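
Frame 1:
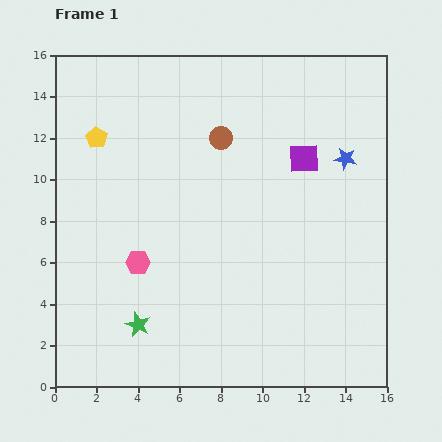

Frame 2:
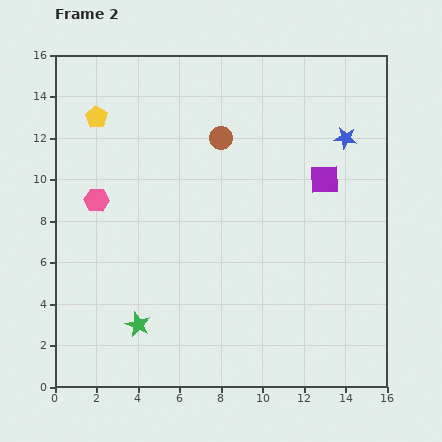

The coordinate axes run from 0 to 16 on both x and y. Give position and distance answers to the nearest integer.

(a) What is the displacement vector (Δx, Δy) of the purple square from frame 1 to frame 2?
(1, -1)

The purple square was at (12, 11) in frame 1 and (13, 10) in frame 2.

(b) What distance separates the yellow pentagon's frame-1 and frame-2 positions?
1

The yellow pentagon moved from (2, 12) to (2, 13), a distance of √(0² + 1²) ≈ 1.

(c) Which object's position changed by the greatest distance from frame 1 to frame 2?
the pink hexagon

(moved 4; next 1)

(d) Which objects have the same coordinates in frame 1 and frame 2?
the brown circle, the green star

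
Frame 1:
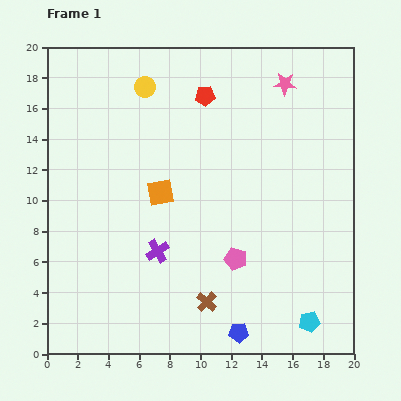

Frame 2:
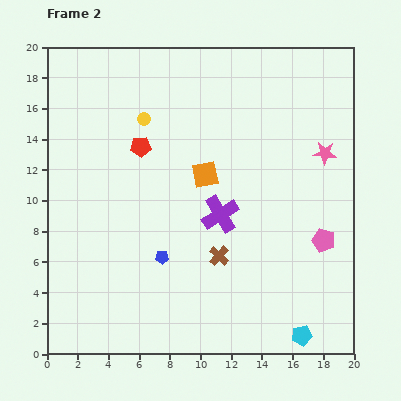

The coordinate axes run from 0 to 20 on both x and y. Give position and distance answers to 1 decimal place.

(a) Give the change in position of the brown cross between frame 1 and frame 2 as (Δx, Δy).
(0.8, 3.0)

The brown cross was at (10.4, 3.4) in frame 1 and (11.2, 6.4) in frame 2.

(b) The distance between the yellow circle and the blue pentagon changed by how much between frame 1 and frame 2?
-8.0

Distance in frame 1: 17.1. Distance in frame 2: 9.1.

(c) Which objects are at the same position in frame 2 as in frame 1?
none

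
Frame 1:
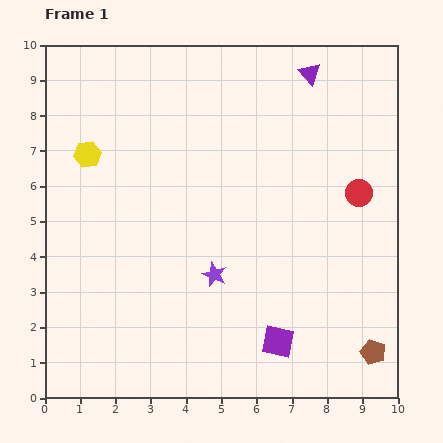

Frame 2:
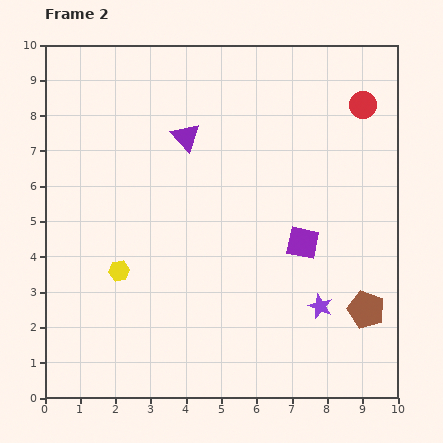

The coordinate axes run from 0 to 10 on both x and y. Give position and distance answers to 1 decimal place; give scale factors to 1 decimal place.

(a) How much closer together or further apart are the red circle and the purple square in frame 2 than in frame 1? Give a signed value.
-0.5

Distance in frame 1: 4.8. Distance in frame 2: 4.3.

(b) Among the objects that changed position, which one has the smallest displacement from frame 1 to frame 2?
the brown pentagon

(moved 1.2)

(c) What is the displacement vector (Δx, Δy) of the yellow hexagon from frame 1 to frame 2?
(0.9, -3.3)

The yellow hexagon was at (1.2, 6.9) in frame 1 and (2.1, 3.6) in frame 2.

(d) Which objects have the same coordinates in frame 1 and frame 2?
none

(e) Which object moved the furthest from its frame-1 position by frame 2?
the purple triangle

(moved 3.9; next 3.4)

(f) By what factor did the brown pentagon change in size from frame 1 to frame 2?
1.5×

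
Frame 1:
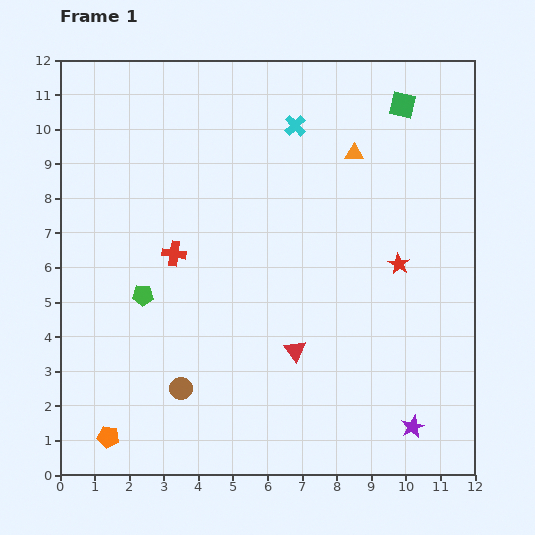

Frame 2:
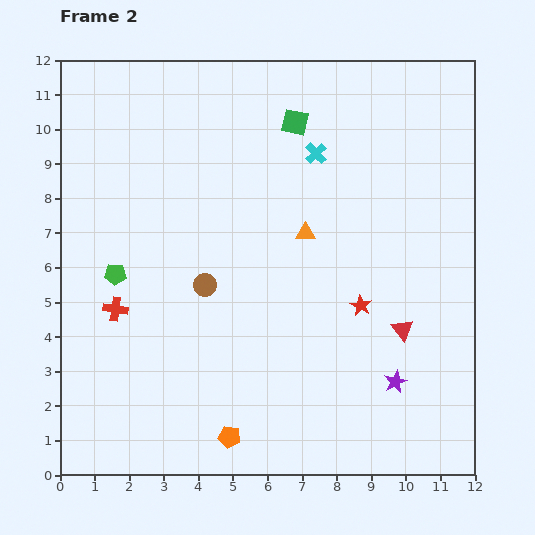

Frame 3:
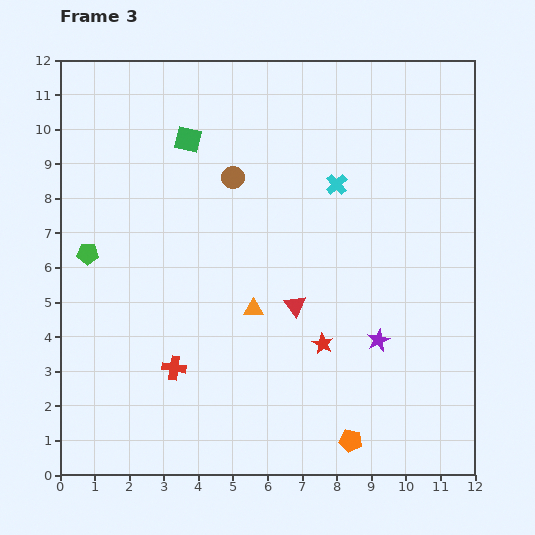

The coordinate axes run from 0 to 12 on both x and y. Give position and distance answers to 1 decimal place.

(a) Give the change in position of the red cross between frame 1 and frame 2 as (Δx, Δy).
(-1.7, -1.6)

The red cross was at (3.3, 6.4) in frame 1 and (1.6, 4.8) in frame 2.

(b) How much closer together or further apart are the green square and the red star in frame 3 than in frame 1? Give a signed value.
+2.5

Distance in frame 1: 4.6. Distance in frame 3: 7.1.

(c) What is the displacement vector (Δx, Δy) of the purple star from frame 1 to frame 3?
(-1.0, 2.5)

The purple star was at (10.2, 1.4) in frame 1 and (9.2, 3.9) in frame 3.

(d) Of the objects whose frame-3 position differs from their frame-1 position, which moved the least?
the red triangle

(moved 1.3)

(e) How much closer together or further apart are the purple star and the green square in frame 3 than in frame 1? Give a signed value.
-1.3

Distance in frame 1: 9.3. Distance in frame 3: 8.0.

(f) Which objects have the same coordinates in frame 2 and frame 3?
none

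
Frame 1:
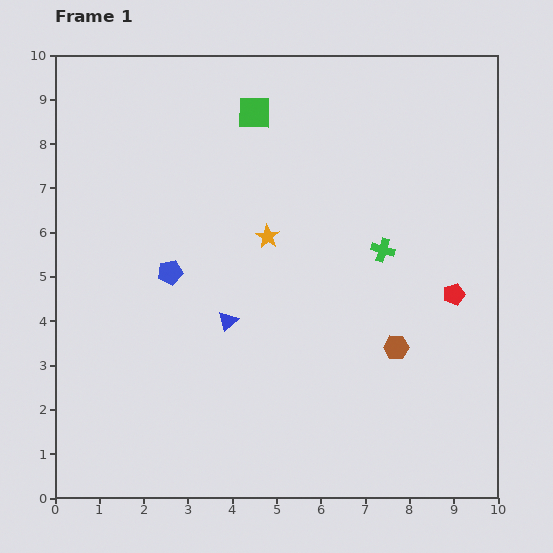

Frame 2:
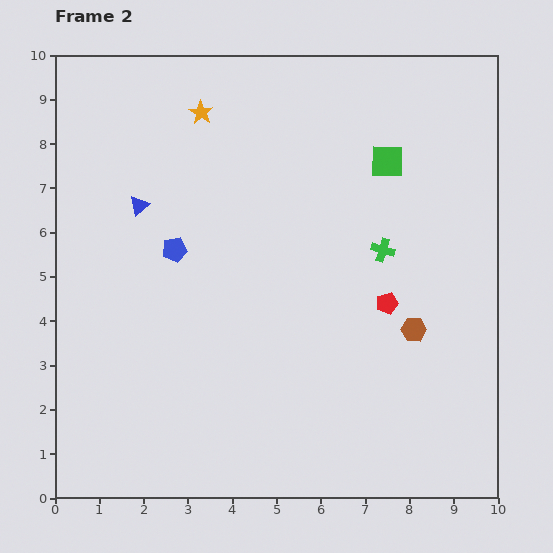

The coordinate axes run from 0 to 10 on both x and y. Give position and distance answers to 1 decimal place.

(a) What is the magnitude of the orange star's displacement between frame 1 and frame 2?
3.2

The orange star moved from (4.8, 5.9) to (3.3, 8.7), a distance of √(1.5² + 2.8²) ≈ 3.2.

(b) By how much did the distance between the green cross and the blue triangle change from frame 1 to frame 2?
+1.8

Distance in frame 1: 3.8. Distance in frame 2: 5.6.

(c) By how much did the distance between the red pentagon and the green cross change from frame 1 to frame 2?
-0.7

Distance in frame 1: 1.9. Distance in frame 2: 1.2.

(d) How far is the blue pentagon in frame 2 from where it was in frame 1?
0.5

The blue pentagon moved from (2.6, 5.1) to (2.7, 5.6), a distance of √(0.1² + 0.5²) ≈ 0.5.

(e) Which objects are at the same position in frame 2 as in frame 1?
the green cross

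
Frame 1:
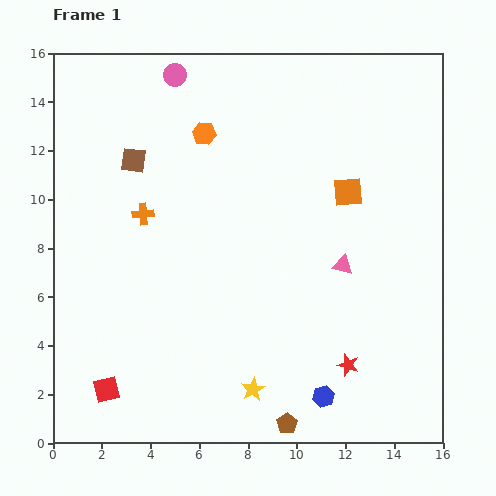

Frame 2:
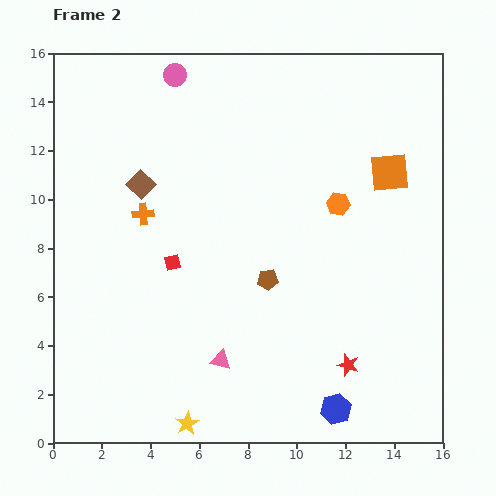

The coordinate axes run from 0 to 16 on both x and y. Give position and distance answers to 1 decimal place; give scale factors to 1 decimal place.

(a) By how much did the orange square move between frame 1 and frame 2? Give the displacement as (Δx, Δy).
(1.7, 0.8)

The orange square was at (12.1, 10.3) in frame 1 and (13.8, 11.1) in frame 2.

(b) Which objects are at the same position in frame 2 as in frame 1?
the red star, the pink circle, the orange cross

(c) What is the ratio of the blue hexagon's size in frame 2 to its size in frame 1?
1.4×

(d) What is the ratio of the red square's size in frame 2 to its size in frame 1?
0.6×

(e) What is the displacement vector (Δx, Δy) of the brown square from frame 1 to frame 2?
(0.3, -1.0)

The brown square was at (3.3, 11.6) in frame 1 and (3.6, 10.6) in frame 2.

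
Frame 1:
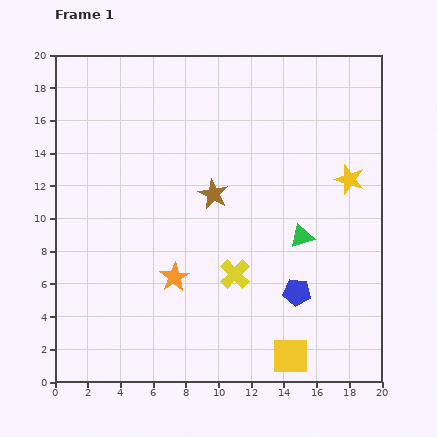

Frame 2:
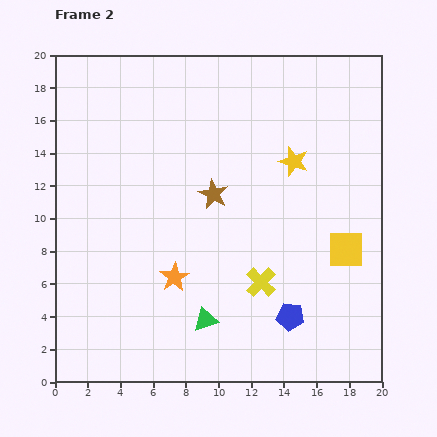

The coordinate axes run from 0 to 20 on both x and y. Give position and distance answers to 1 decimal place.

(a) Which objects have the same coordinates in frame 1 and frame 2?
the brown star, the orange star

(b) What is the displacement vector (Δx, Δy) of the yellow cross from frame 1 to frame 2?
(1.6, -0.5)

The yellow cross was at (11.0, 6.6) in frame 1 and (12.6, 6.1) in frame 2.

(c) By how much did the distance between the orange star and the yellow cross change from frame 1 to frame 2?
+1.6

Distance in frame 1: 3.7. Distance in frame 2: 5.3.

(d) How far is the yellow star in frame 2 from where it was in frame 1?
3.6

The yellow star moved from (18.0, 12.4) to (14.6, 13.5), a distance of √(3.4² + 1.1²) ≈ 3.6.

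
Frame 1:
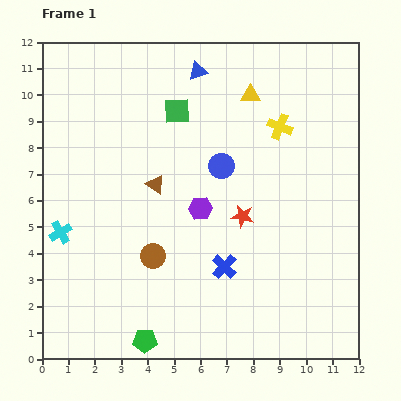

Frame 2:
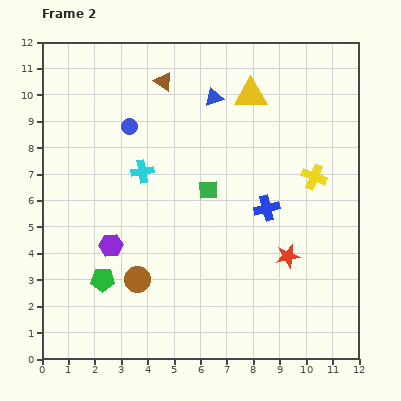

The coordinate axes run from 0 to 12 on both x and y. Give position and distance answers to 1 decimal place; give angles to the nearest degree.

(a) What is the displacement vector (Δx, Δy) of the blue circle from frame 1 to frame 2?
(-3.5, 1.5)

The blue circle was at (6.8, 7.3) in frame 1 and (3.3, 8.8) in frame 2.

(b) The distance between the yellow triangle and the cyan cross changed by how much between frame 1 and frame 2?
-3.9

Distance in frame 1: 8.9. Distance in frame 2: 5.0.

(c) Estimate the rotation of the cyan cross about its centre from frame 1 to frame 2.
21° clockwise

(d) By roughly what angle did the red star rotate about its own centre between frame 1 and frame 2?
22° counter-clockwise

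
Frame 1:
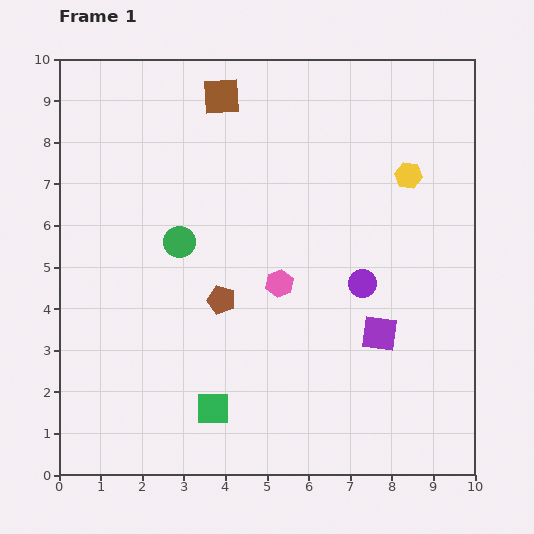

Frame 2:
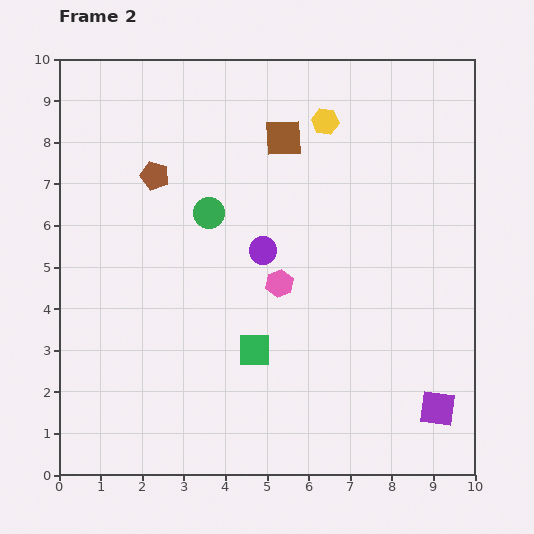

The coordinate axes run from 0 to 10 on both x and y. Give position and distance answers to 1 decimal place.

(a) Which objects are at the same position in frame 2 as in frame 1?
the pink hexagon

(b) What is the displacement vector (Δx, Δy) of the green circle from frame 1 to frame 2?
(0.7, 0.7)

The green circle was at (2.9, 5.6) in frame 1 and (3.6, 6.3) in frame 2.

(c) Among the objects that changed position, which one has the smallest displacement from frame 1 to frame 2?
the green circle

(moved 1.0)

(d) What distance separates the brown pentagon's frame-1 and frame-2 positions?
3.4

The brown pentagon moved from (3.9, 4.2) to (2.3, 7.2), a distance of √(1.6² + 3.0²) ≈ 3.4.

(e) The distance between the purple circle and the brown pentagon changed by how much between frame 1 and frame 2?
-0.2

Distance in frame 1: 3.4. Distance in frame 2: 3.2.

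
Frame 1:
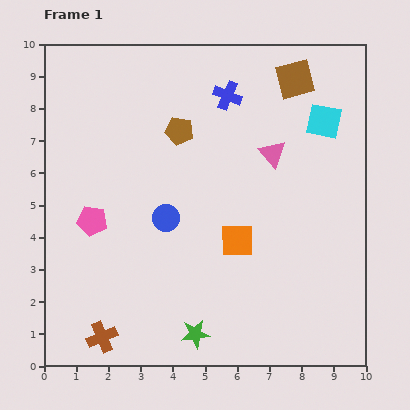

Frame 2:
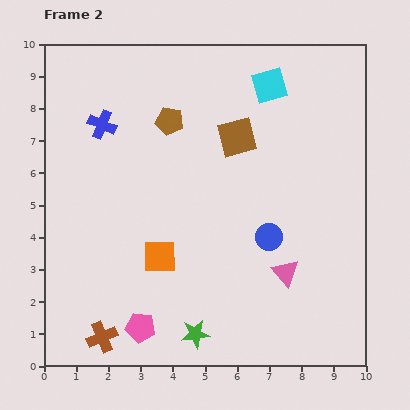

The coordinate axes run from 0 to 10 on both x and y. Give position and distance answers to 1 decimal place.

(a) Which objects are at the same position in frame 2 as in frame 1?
the brown cross, the green star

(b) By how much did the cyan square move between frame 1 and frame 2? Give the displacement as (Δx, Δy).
(-1.7, 1.1)

The cyan square was at (8.7, 7.6) in frame 1 and (7.0, 8.7) in frame 2.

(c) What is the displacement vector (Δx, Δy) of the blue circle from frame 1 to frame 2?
(3.2, -0.6)

The blue circle was at (3.8, 4.6) in frame 1 and (7.0, 4.0) in frame 2.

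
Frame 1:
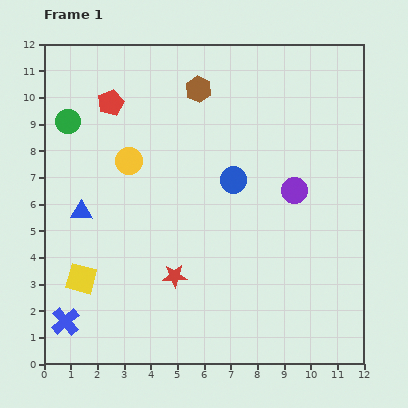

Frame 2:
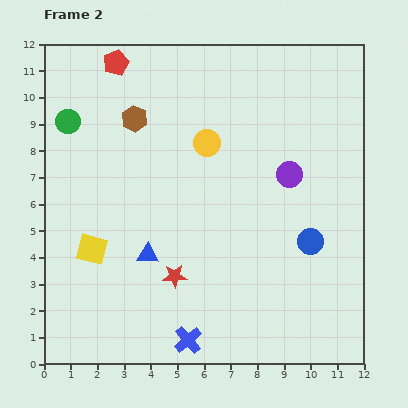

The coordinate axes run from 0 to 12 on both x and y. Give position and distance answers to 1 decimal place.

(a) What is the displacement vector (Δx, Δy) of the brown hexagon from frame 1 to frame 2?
(-2.4, -1.1)

The brown hexagon was at (5.8, 10.3) in frame 1 and (3.4, 9.2) in frame 2.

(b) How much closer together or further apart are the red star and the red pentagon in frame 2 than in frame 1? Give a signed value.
+1.4

Distance in frame 1: 6.9. Distance in frame 2: 8.3.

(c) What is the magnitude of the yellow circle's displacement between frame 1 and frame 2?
3.0

The yellow circle moved from (3.2, 7.6) to (6.1, 8.3), a distance of √(2.9² + 0.7²) ≈ 3.0.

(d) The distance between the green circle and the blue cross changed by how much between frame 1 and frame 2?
+1.9

Distance in frame 1: 7.5. Distance in frame 2: 9.4.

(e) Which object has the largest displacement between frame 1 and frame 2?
the blue cross

(moved 4.7; next 3.7)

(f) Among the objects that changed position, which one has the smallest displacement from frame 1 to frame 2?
the purple circle

(moved 0.6)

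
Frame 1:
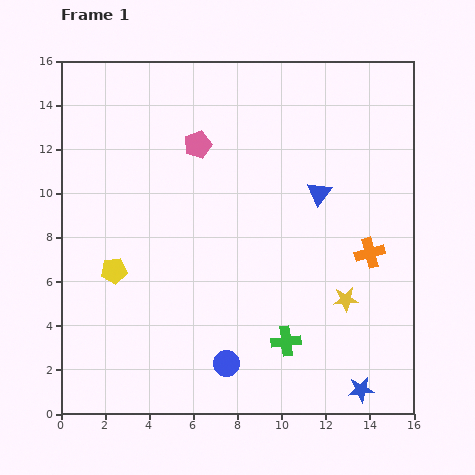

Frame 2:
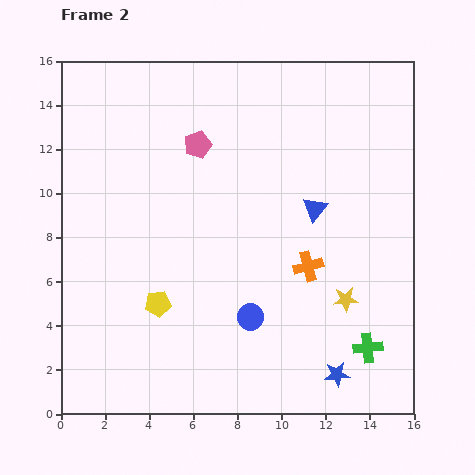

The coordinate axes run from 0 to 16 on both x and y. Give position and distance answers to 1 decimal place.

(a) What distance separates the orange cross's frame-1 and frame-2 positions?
2.9

The orange cross moved from (14.0, 7.3) to (11.2, 6.7), a distance of √(2.8² + 0.6²) ≈ 2.9.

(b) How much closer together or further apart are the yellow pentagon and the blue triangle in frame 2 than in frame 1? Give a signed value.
-1.6

Distance in frame 1: 9.9. Distance in frame 2: 8.3.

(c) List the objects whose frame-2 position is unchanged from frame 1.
the pink pentagon, the yellow star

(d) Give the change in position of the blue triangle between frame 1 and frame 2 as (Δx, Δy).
(-0.2, -0.7)

The blue triangle was at (11.7, 10.0) in frame 1 and (11.5, 9.3) in frame 2.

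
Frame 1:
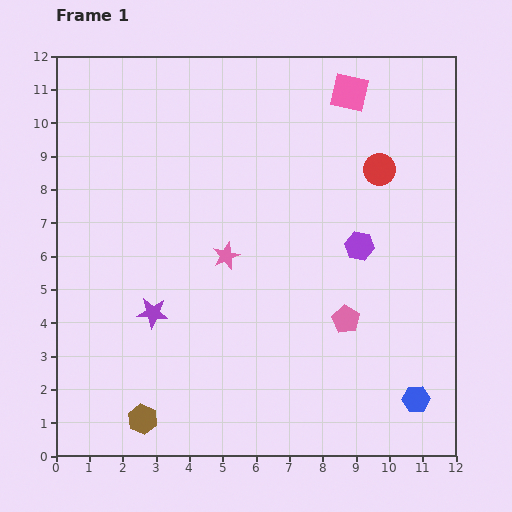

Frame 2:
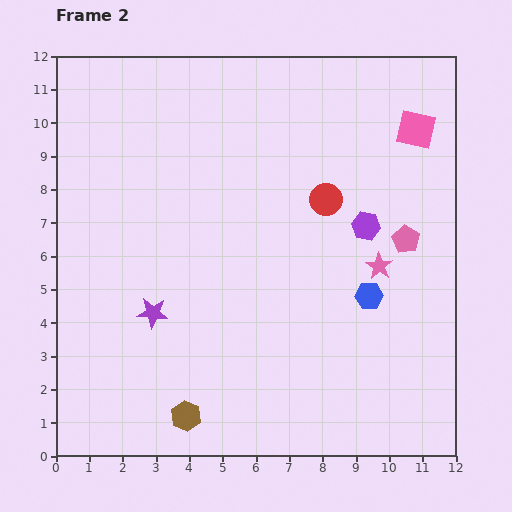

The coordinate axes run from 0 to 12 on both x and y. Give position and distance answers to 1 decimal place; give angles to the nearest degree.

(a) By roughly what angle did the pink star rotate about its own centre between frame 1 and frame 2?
16° counter-clockwise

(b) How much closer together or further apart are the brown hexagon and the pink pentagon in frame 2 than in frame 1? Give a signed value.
+1.7

Distance in frame 1: 6.8. Distance in frame 2: 8.5.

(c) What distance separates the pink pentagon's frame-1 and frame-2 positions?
3.0

The pink pentagon moved from (8.7, 4.1) to (10.5, 6.5), a distance of √(1.8² + 2.4²) ≈ 3.0.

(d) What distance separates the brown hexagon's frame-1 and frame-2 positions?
1.3

The brown hexagon moved from (2.6, 1.1) to (3.9, 1.2), a distance of √(1.3² + 0.1²) ≈ 1.3.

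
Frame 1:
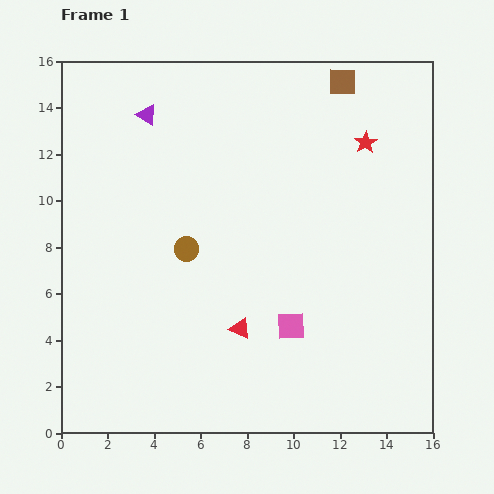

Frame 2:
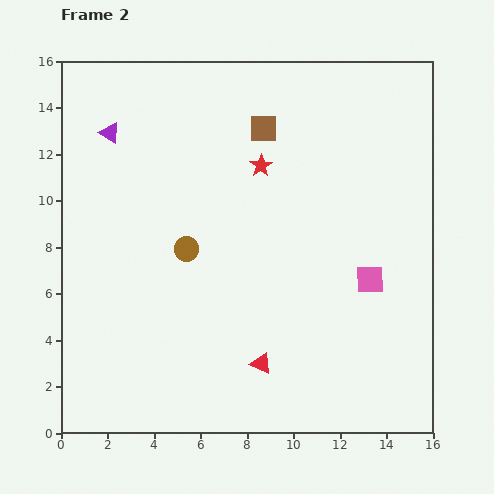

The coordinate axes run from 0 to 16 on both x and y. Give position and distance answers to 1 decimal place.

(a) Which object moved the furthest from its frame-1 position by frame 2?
the red star

(moved 4.6; next 3.9)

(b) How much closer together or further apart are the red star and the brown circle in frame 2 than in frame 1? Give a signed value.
-4.2

Distance in frame 1: 9.0. Distance in frame 2: 4.8.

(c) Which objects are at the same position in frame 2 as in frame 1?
the brown circle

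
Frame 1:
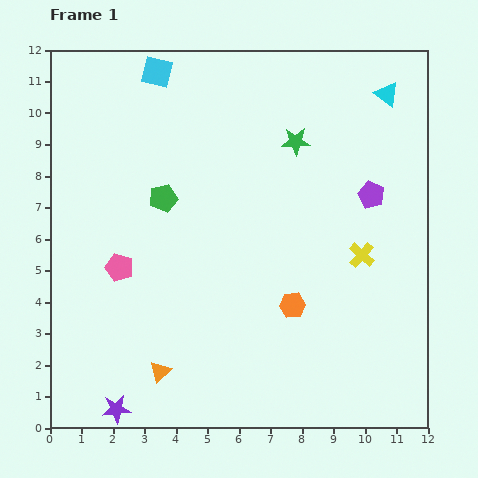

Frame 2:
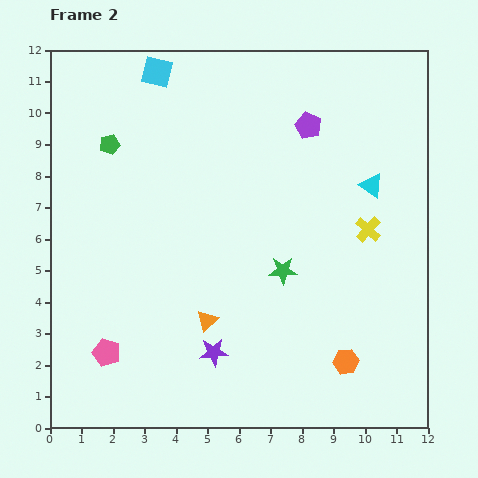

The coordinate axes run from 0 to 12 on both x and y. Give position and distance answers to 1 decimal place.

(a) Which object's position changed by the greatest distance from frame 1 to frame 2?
the green star

(moved 4.1; next 3.6)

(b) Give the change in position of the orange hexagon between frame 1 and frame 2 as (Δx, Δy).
(1.7, -1.8)

The orange hexagon was at (7.7, 3.9) in frame 1 and (9.4, 2.1) in frame 2.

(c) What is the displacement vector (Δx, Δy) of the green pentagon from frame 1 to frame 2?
(-1.7, 1.7)

The green pentagon was at (3.6, 7.3) in frame 1 and (1.9, 9.0) in frame 2.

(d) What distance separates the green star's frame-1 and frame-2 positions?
4.1

The green star moved from (7.8, 9.1) to (7.4, 5.0), a distance of √(0.4² + 4.1²) ≈ 4.1.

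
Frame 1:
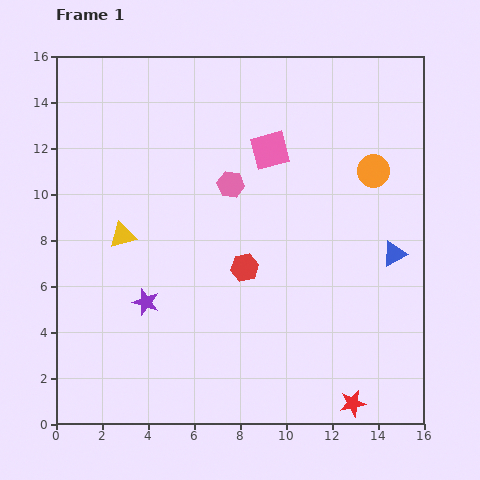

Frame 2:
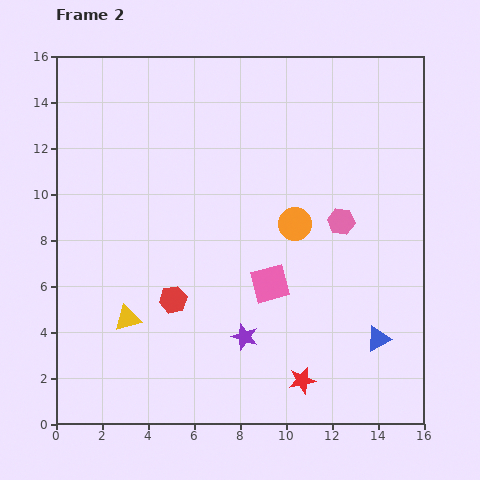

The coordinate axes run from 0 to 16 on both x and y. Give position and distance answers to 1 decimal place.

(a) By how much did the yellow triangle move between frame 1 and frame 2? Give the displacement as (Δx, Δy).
(0.2, -3.6)

The yellow triangle was at (2.9, 8.2) in frame 1 and (3.1, 4.6) in frame 2.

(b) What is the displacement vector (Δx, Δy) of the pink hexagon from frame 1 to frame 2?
(4.8, -1.6)

The pink hexagon was at (7.6, 10.4) in frame 1 and (12.4, 8.8) in frame 2.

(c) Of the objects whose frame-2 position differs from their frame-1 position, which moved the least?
the red star

(moved 2.4)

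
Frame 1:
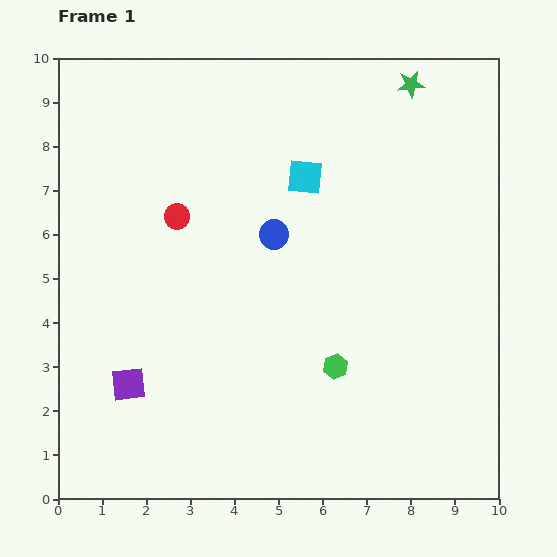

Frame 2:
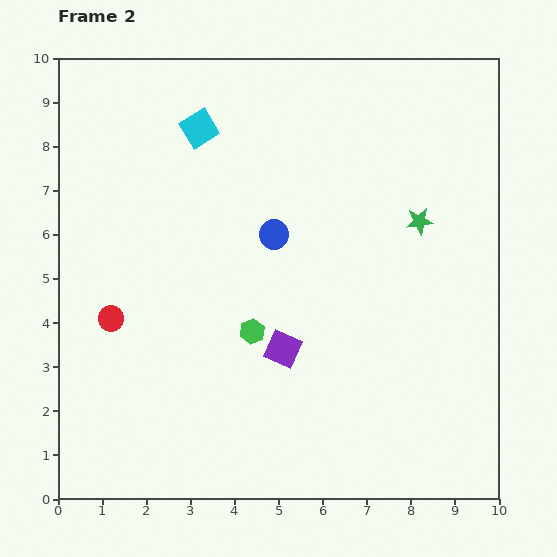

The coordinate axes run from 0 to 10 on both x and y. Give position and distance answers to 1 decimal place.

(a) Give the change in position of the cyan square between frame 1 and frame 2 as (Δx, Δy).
(-2.4, 1.1)

The cyan square was at (5.6, 7.3) in frame 1 and (3.2, 8.4) in frame 2.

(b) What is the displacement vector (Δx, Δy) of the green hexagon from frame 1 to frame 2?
(-1.9, 0.8)

The green hexagon was at (6.3, 3.0) in frame 1 and (4.4, 3.8) in frame 2.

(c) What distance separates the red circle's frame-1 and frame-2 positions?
2.7

The red circle moved from (2.7, 6.4) to (1.2, 4.1), a distance of √(1.5² + 2.3²) ≈ 2.7.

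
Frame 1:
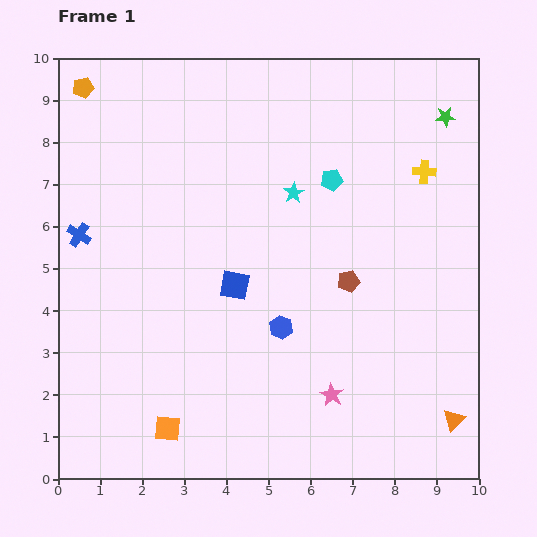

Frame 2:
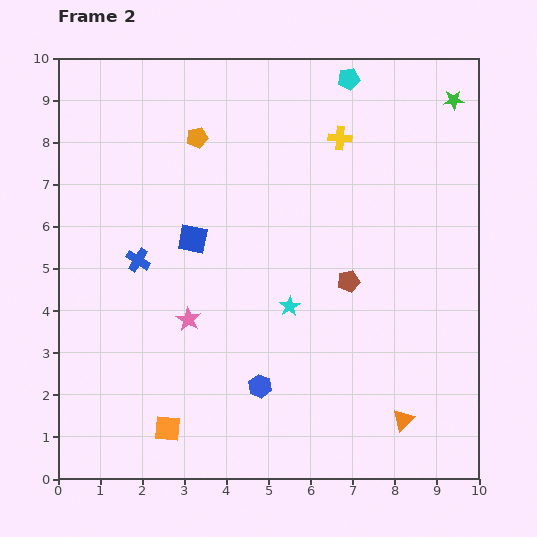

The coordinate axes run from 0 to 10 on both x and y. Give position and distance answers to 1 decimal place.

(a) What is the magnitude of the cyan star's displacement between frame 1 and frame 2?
2.7

The cyan star moved from (5.6, 6.8) to (5.5, 4.1), a distance of √(0.1² + 2.7²) ≈ 2.7.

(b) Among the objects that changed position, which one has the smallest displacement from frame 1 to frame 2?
the green star

(moved 0.4)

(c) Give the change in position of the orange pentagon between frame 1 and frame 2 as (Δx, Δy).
(2.7, -1.2)

The orange pentagon was at (0.6, 9.3) in frame 1 and (3.3, 8.1) in frame 2.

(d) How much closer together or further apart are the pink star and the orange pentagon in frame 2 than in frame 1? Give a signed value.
-5.1

Distance in frame 1: 9.4. Distance in frame 2: 4.3.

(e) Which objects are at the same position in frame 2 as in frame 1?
the brown pentagon, the orange square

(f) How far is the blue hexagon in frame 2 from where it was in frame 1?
1.5

The blue hexagon moved from (5.3, 3.6) to (4.8, 2.2), a distance of √(0.5² + 1.4²) ≈ 1.5.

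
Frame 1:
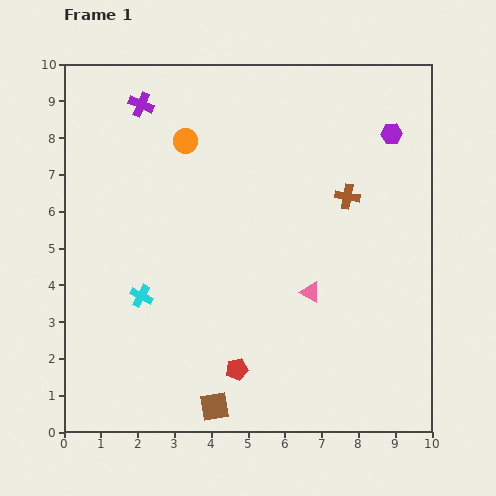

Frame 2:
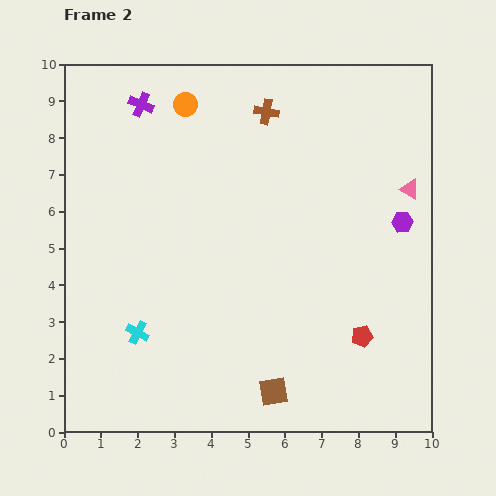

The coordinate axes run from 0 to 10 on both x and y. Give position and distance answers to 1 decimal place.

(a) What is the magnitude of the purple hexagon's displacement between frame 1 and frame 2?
2.4

The purple hexagon moved from (8.9, 8.1) to (9.2, 5.7), a distance of √(0.3² + 2.4²) ≈ 2.4.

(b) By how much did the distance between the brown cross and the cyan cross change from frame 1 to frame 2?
+0.7

Distance in frame 1: 6.2. Distance in frame 2: 6.9.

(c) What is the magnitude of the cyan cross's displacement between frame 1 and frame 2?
1.0

The cyan cross moved from (2.1, 3.7) to (2.0, 2.7), a distance of √(0.1² + 1.0²) ≈ 1.0.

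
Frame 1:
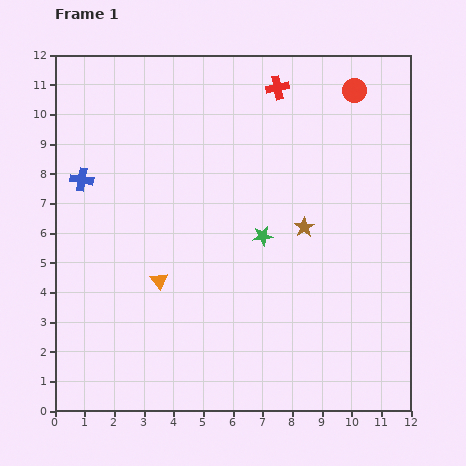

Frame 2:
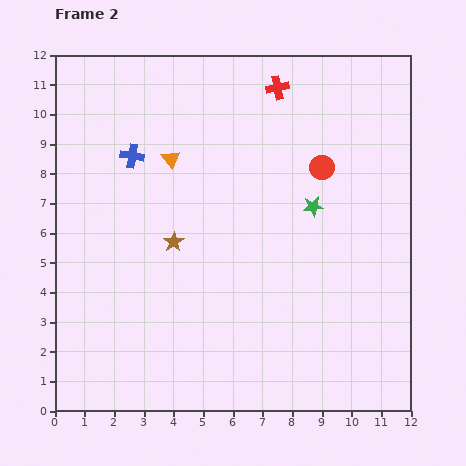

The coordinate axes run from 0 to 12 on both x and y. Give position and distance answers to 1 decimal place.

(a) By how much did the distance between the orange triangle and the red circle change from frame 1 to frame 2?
-4.1

Distance in frame 1: 9.2. Distance in frame 2: 5.1.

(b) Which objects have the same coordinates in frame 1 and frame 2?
the red cross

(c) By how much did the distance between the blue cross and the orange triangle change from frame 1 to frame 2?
-3.0

Distance in frame 1: 4.3. Distance in frame 2: 1.3.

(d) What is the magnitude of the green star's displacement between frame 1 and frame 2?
2.0

The green star moved from (7.0, 5.9) to (8.7, 6.9), a distance of √(1.7² + 1.0²) ≈ 2.0.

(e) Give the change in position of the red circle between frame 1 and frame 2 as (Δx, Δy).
(-1.1, -2.6)

The red circle was at (10.1, 10.8) in frame 1 and (9.0, 8.2) in frame 2.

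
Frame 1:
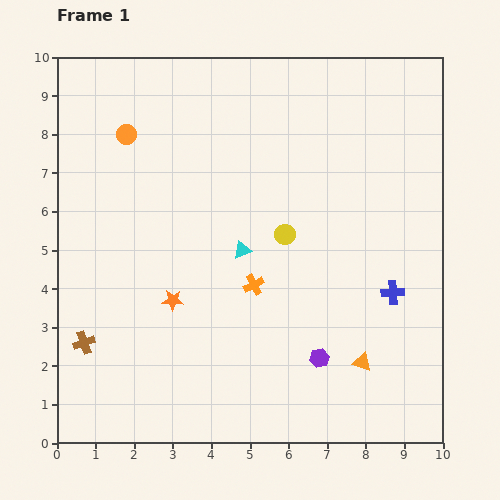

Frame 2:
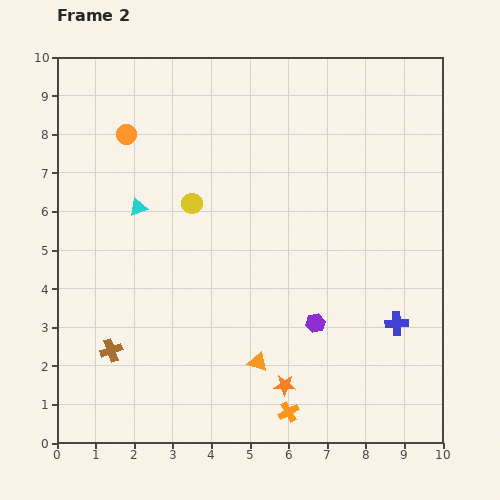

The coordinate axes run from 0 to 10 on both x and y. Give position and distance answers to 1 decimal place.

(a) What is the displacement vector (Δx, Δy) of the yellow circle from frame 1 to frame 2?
(-2.4, 0.8)

The yellow circle was at (5.9, 5.4) in frame 1 and (3.5, 6.2) in frame 2.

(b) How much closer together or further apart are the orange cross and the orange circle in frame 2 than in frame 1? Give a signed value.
+3.2

Distance in frame 1: 5.1. Distance in frame 2: 8.3.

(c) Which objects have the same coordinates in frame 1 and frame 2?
the orange circle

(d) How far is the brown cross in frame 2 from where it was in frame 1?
0.7

The brown cross moved from (0.7, 2.6) to (1.4, 2.4), a distance of √(0.7² + 0.2²) ≈ 0.7.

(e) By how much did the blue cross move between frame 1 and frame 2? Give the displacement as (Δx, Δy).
(0.1, -0.8)

The blue cross was at (8.7, 3.9) in frame 1 and (8.8, 3.1) in frame 2.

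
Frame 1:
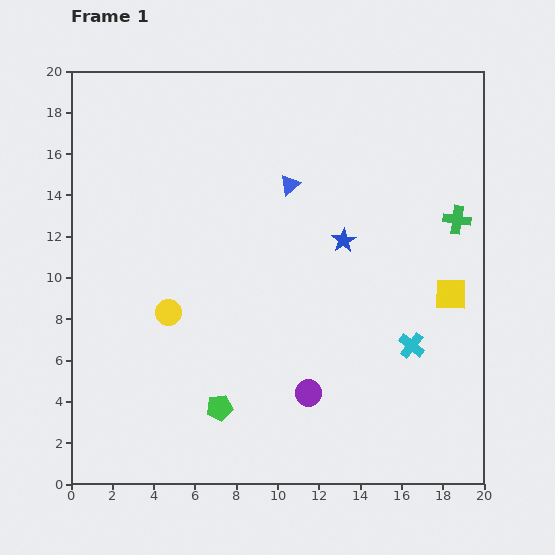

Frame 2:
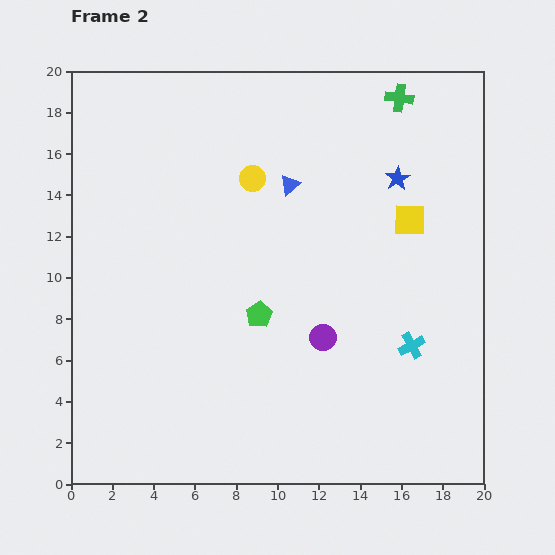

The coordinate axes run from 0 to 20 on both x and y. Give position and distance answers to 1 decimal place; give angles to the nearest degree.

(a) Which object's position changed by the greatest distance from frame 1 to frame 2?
the yellow circle

(moved 7.7; next 6.5)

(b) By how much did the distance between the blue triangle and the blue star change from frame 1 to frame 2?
+1.5

Distance in frame 1: 3.7. Distance in frame 2: 5.2.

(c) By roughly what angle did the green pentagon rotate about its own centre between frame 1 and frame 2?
22° counter-clockwise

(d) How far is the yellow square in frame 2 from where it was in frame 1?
4.1

The yellow square moved from (18.4, 9.2) to (16.4, 12.8), a distance of √(2.0² + 3.6²) ≈ 4.1.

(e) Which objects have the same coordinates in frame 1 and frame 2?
the blue triangle, the cyan cross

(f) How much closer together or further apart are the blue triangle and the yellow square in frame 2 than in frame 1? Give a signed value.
-3.4

Distance in frame 1: 9.4. Distance in frame 2: 6.0.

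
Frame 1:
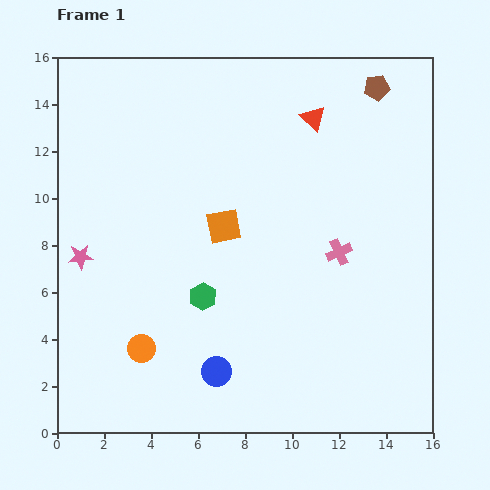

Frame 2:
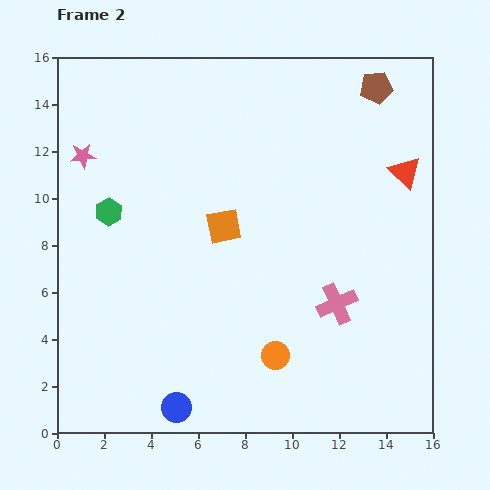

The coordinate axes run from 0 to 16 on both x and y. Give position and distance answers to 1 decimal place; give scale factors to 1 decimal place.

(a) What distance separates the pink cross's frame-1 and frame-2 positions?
2.2

The pink cross moved from (12.0, 7.7) to (11.9, 5.5), a distance of √(0.1² + 2.2²) ≈ 2.2.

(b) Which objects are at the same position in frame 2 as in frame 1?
the brown pentagon, the orange square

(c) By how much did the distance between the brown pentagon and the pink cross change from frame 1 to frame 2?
+2.2

Distance in frame 1: 7.2. Distance in frame 2: 9.4.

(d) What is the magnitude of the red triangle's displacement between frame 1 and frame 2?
4.5

The red triangle moved from (10.9, 13.4) to (14.8, 11.1), a distance of √(3.9² + 2.3²) ≈ 4.5.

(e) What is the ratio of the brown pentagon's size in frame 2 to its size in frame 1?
1.3×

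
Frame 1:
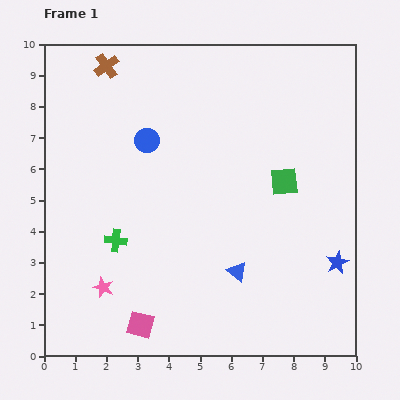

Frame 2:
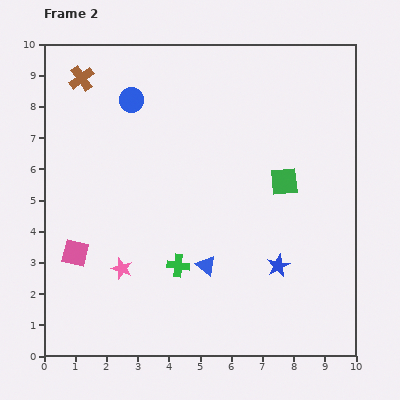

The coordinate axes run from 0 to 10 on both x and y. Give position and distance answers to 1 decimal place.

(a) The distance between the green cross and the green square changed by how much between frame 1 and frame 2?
-1.4

Distance in frame 1: 5.7. Distance in frame 2: 4.3.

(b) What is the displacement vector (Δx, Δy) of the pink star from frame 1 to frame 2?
(0.6, 0.6)

The pink star was at (1.9, 2.2) in frame 1 and (2.5, 2.8) in frame 2.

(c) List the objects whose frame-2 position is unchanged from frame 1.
the green square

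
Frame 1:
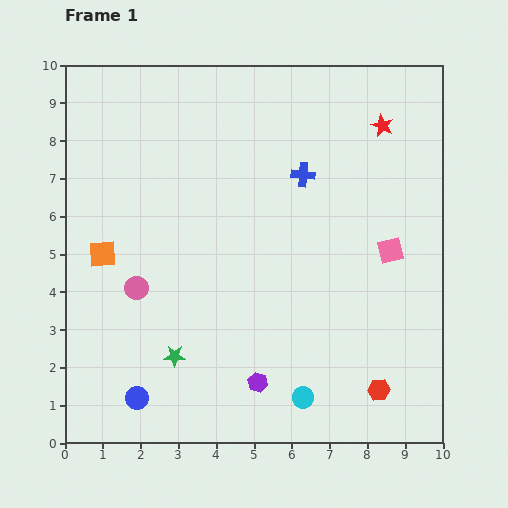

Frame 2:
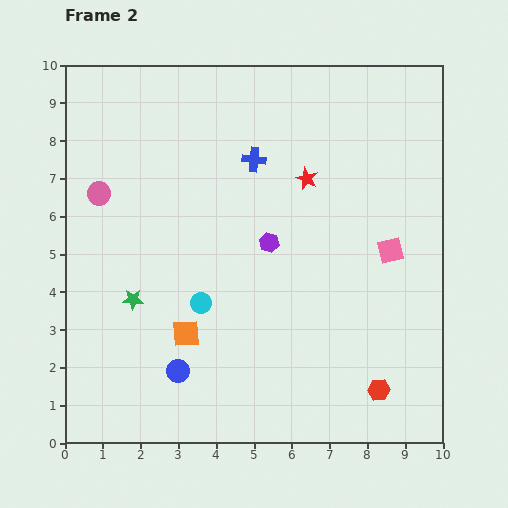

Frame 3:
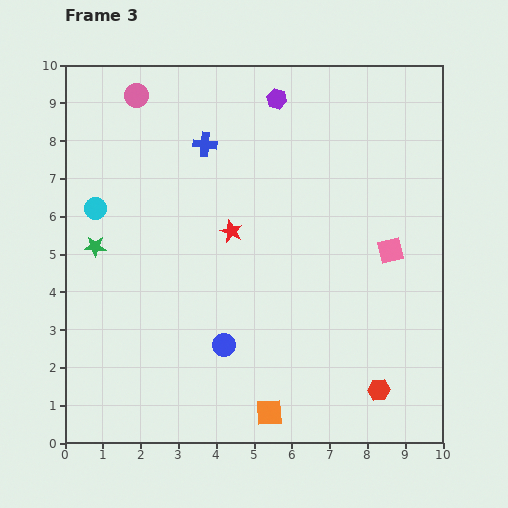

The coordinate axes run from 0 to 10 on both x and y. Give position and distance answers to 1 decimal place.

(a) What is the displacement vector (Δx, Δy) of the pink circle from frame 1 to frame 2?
(-1.0, 2.5)

The pink circle was at (1.9, 4.1) in frame 1 and (0.9, 6.6) in frame 2.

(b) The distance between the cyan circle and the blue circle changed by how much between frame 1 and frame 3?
+0.6

Distance in frame 1: 4.4. Distance in frame 3: 5.0.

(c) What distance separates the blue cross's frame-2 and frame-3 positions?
1.4

The blue cross moved from (5.0, 7.5) to (3.7, 7.9), a distance of √(1.3² + 0.4²) ≈ 1.4.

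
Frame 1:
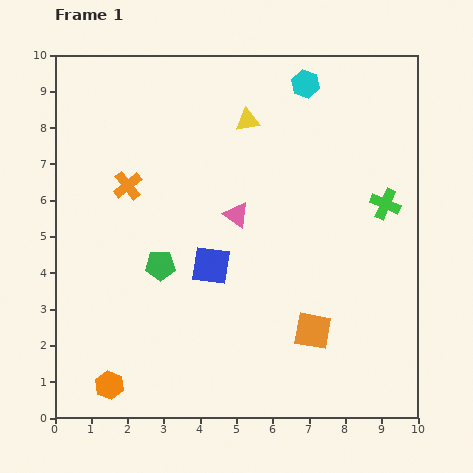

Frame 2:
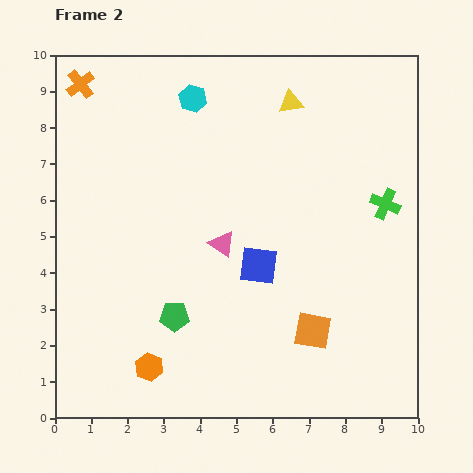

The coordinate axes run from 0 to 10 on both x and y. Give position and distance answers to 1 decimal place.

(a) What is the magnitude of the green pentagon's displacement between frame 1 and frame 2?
1.5

The green pentagon moved from (2.9, 4.2) to (3.3, 2.8), a distance of √(0.4² + 1.4²) ≈ 1.5.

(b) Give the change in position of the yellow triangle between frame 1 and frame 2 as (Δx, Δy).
(1.2, 0.5)

The yellow triangle was at (5.3, 8.2) in frame 1 and (6.5, 8.7) in frame 2.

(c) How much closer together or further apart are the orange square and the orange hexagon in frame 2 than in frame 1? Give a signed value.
-1.2

Distance in frame 1: 5.8. Distance in frame 2: 4.6.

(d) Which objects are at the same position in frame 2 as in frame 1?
the green cross, the orange square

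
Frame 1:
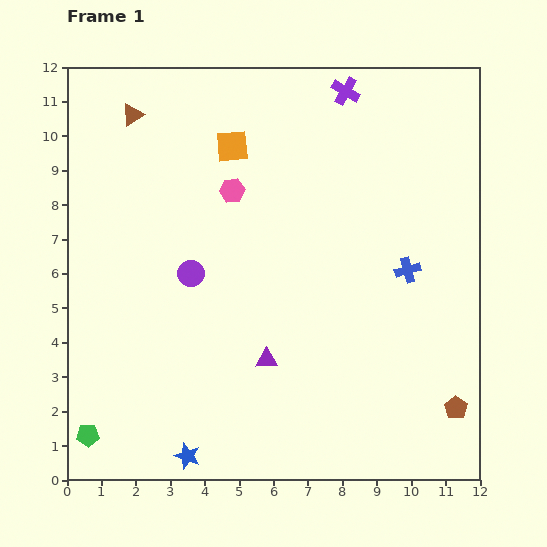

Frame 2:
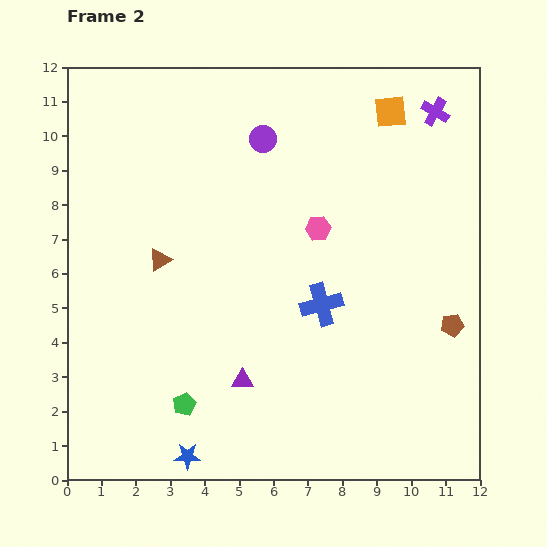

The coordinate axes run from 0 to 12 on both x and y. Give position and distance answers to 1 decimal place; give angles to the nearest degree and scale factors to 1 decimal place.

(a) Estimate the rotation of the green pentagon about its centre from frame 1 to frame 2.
23° counter-clockwise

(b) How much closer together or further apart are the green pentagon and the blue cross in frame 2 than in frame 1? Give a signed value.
-5.6

Distance in frame 1: 10.5. Distance in frame 2: 4.9.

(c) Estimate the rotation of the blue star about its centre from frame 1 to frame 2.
17° counter-clockwise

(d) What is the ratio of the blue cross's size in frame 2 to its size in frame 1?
1.7×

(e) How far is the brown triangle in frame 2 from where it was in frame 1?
4.3

The brown triangle moved from (1.9, 10.6) to (2.7, 6.4), a distance of √(0.8² + 4.2²) ≈ 4.3.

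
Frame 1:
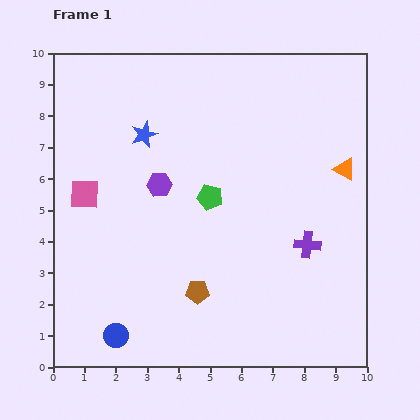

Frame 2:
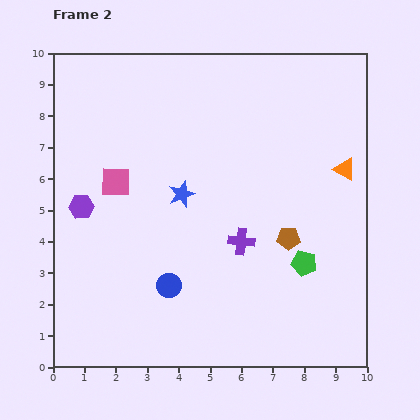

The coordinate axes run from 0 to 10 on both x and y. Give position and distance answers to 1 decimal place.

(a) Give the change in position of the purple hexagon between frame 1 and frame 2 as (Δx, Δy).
(-2.5, -0.7)

The purple hexagon was at (3.4, 5.8) in frame 1 and (0.9, 5.1) in frame 2.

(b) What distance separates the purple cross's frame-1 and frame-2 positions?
2.1

The purple cross moved from (8.1, 3.9) to (6.0, 4.0), a distance of √(2.1² + 0.1²) ≈ 2.1.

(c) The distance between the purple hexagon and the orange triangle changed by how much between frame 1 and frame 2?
+2.6

Distance in frame 1: 5.9. Distance in frame 2: 8.5.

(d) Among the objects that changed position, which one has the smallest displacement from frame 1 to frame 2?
the pink square

(moved 1.1)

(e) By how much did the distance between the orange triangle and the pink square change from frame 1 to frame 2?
-1.0

Distance in frame 1: 8.3. Distance in frame 2: 7.3.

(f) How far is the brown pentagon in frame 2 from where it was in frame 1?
3.4

The brown pentagon moved from (4.6, 2.4) to (7.5, 4.1), a distance of √(2.9² + 1.7²) ≈ 3.4.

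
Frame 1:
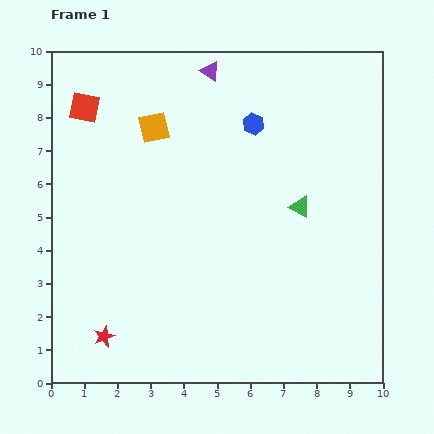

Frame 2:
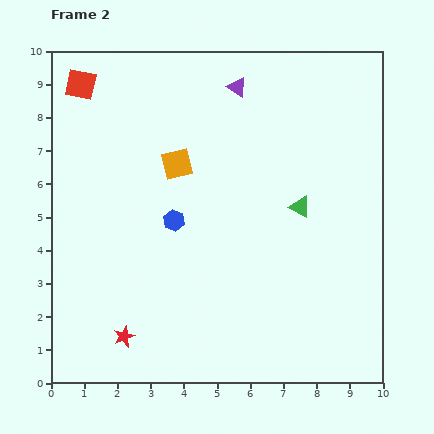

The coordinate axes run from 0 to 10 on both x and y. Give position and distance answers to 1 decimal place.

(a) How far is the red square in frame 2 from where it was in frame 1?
0.7

The red square moved from (1.0, 8.3) to (0.9, 9.0), a distance of √(0.1² + 0.7²) ≈ 0.7.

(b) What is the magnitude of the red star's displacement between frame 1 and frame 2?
0.6

The red star moved from (1.6, 1.4) to (2.2, 1.4), a distance of √(0.6² + 0.0²) ≈ 0.6.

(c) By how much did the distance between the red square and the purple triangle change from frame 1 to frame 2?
+0.7

Distance in frame 1: 4.0. Distance in frame 2: 4.7.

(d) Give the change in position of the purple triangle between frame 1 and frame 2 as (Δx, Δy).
(0.8, -0.5)

The purple triangle was at (4.8, 9.4) in frame 1 and (5.6, 8.9) in frame 2.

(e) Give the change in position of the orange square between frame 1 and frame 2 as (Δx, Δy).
(0.7, -1.1)

The orange square was at (3.1, 7.7) in frame 1 and (3.8, 6.6) in frame 2.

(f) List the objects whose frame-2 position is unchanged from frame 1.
the green triangle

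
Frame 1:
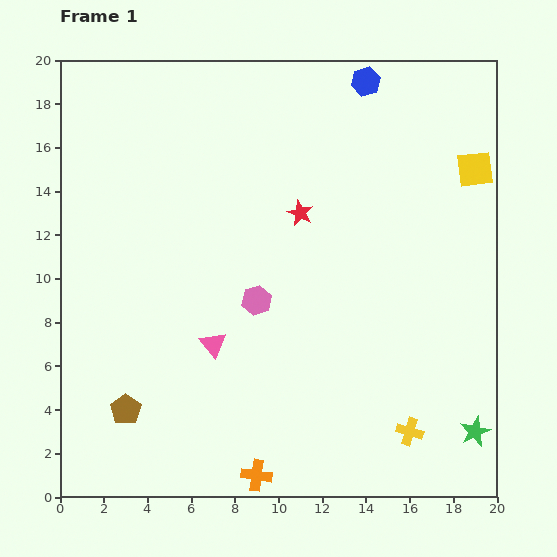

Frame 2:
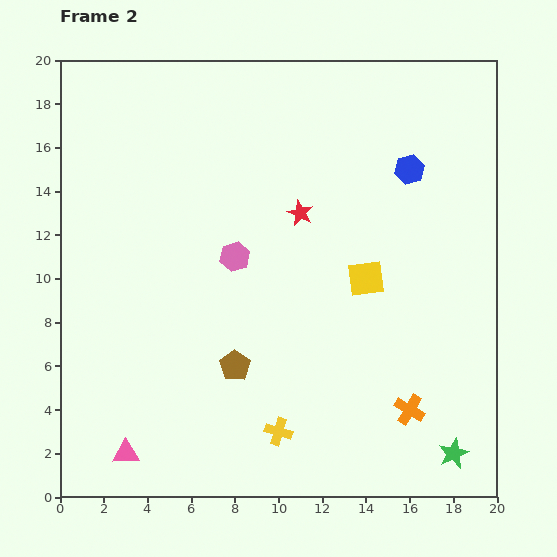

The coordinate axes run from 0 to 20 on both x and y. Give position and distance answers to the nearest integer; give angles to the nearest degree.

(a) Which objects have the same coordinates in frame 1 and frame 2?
the red star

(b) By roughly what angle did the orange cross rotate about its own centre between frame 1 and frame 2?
21° clockwise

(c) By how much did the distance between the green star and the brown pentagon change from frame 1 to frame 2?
-5

Distance in frame 1: 16. Distance in frame 2: 11.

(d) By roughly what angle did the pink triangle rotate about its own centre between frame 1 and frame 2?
52° counter-clockwise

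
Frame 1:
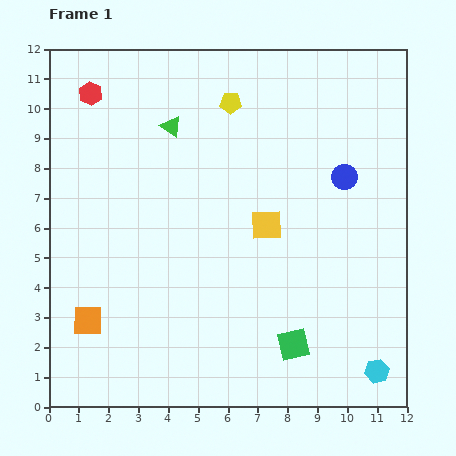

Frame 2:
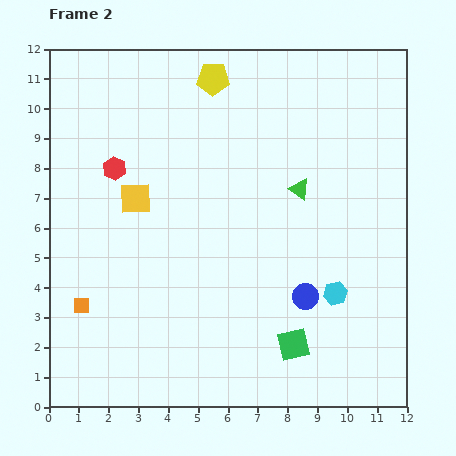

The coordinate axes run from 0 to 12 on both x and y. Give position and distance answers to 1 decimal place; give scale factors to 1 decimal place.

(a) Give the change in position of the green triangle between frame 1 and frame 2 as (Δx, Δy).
(4.3, -2.1)

The green triangle was at (4.1, 9.4) in frame 1 and (8.4, 7.3) in frame 2.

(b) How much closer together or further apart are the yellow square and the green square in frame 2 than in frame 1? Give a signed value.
+3.1

Distance in frame 1: 4.1. Distance in frame 2: 7.2.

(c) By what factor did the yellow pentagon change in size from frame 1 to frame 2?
1.5×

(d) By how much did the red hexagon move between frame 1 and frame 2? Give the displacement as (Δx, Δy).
(0.8, -2.5)

The red hexagon was at (1.4, 10.5) in frame 1 and (2.2, 8.0) in frame 2.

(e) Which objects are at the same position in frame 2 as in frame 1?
the green square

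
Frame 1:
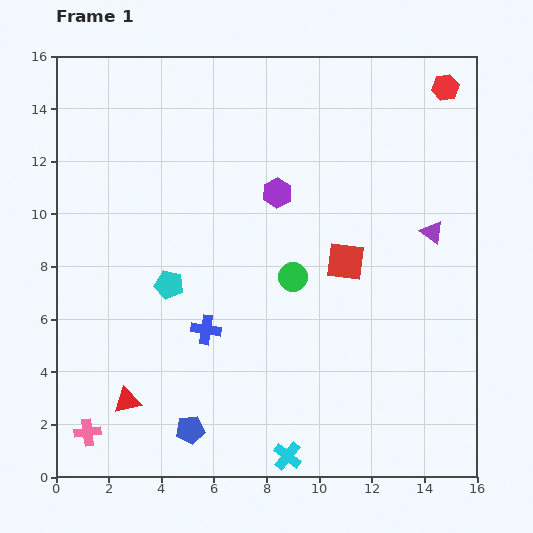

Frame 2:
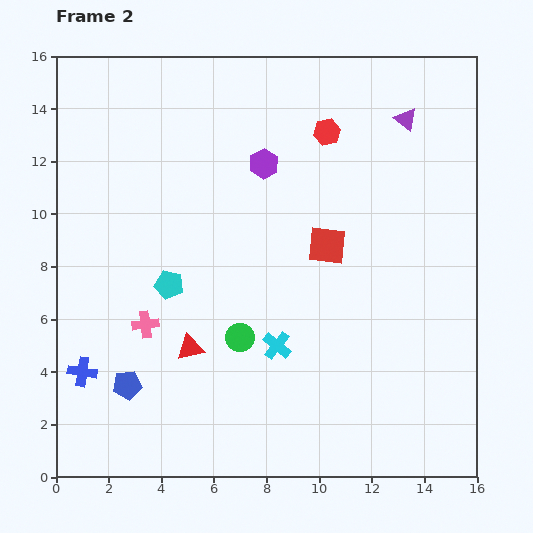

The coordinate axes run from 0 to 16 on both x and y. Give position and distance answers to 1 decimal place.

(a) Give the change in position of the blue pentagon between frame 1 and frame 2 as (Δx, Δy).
(-2.4, 1.7)

The blue pentagon was at (5.1, 1.8) in frame 1 and (2.7, 3.5) in frame 2.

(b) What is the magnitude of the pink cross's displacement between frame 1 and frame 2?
4.7

The pink cross moved from (1.2, 1.7) to (3.4, 5.8), a distance of √(2.2² + 4.1²) ≈ 4.7.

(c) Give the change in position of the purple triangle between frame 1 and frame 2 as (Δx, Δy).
(-1.0, 4.3)

The purple triangle was at (14.3, 9.3) in frame 1 and (13.3, 13.6) in frame 2.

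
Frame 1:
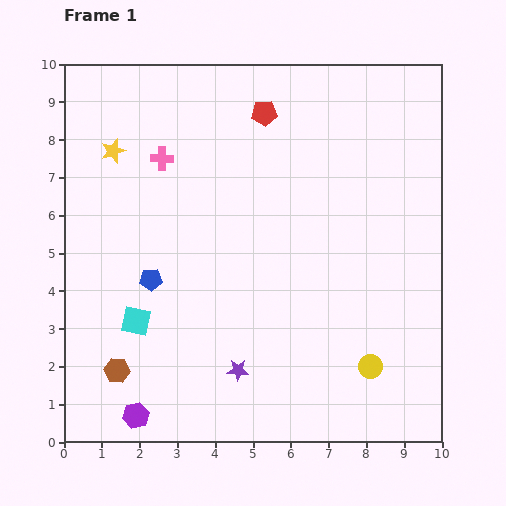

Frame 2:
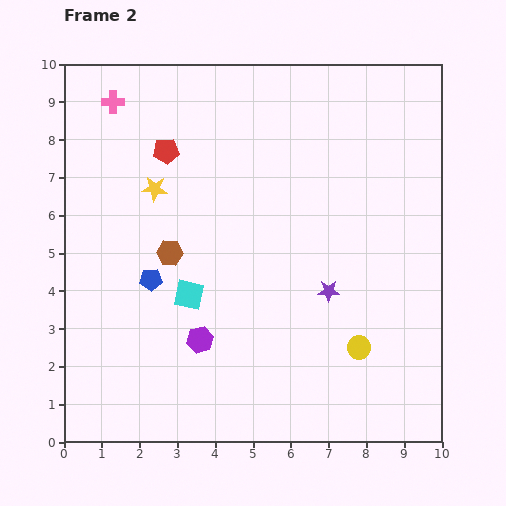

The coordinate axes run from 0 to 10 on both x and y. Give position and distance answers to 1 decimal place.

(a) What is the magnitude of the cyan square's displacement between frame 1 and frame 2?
1.6

The cyan square moved from (1.9, 3.2) to (3.3, 3.9), a distance of √(1.4² + 0.7²) ≈ 1.6.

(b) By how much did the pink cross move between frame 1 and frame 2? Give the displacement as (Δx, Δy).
(-1.3, 1.5)

The pink cross was at (2.6, 7.5) in frame 1 and (1.3, 9.0) in frame 2.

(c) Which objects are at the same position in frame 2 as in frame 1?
the blue pentagon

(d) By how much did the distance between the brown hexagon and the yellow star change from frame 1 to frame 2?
-4.1

Distance in frame 1: 5.8. Distance in frame 2: 1.7.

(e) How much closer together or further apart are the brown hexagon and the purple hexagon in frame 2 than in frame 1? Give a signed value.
+1.1

Distance in frame 1: 1.3. Distance in frame 2: 2.4.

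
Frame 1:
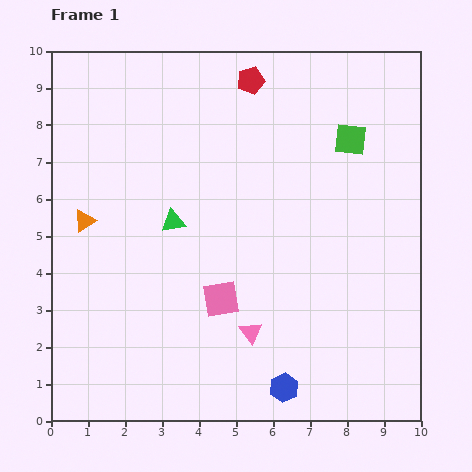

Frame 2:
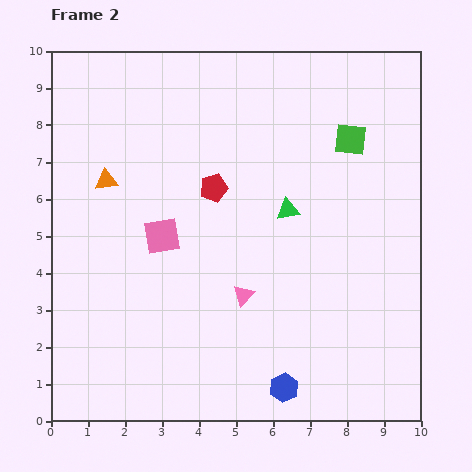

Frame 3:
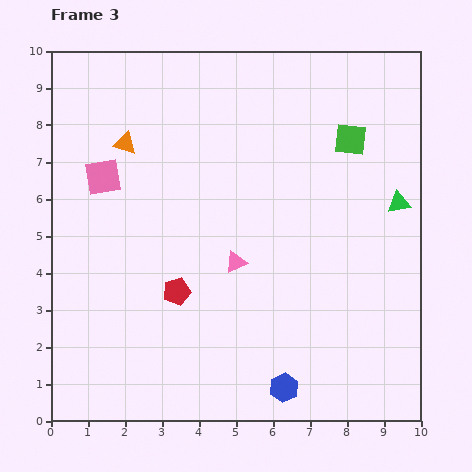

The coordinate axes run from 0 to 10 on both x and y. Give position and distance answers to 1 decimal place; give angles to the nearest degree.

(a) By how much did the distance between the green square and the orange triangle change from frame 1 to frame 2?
-0.8

Distance in frame 1: 7.5. Distance in frame 2: 6.7.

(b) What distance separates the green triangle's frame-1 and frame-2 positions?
3.1

The green triangle moved from (3.3, 5.4) to (6.4, 5.7), a distance of √(3.1² + 0.3²) ≈ 3.1.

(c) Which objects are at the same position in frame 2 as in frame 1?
the blue hexagon, the green square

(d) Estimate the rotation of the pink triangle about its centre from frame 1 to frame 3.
43° clockwise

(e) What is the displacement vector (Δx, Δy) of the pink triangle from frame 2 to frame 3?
(-0.2, 0.9)

The pink triangle was at (5.2, 3.4) in frame 2 and (5.0, 4.3) in frame 3.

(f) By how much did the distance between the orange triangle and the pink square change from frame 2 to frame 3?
-1.0

Distance in frame 2: 2.1. Distance in frame 3: 1.1.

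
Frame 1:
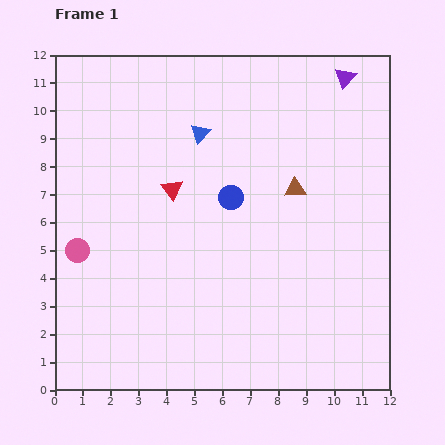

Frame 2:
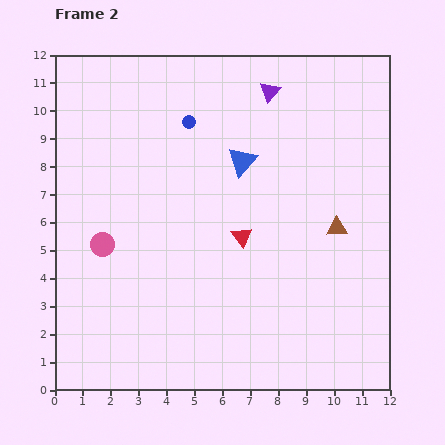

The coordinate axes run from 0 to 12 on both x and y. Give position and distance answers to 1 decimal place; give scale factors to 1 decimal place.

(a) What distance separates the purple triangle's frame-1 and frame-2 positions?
2.7

The purple triangle moved from (10.4, 11.2) to (7.7, 10.7), a distance of √(2.7² + 0.5²) ≈ 2.7.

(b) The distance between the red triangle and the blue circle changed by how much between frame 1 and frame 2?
+2.4

Distance in frame 1: 2.1. Distance in frame 2: 4.5.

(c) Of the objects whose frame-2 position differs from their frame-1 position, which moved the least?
the pink circle

(moved 0.9)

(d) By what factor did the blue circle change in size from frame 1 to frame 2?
0.6×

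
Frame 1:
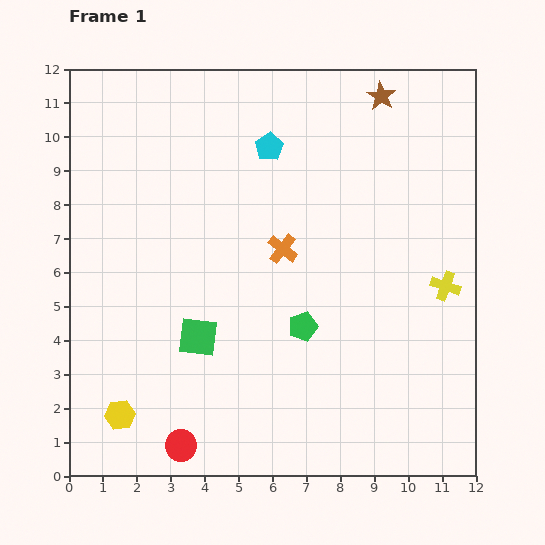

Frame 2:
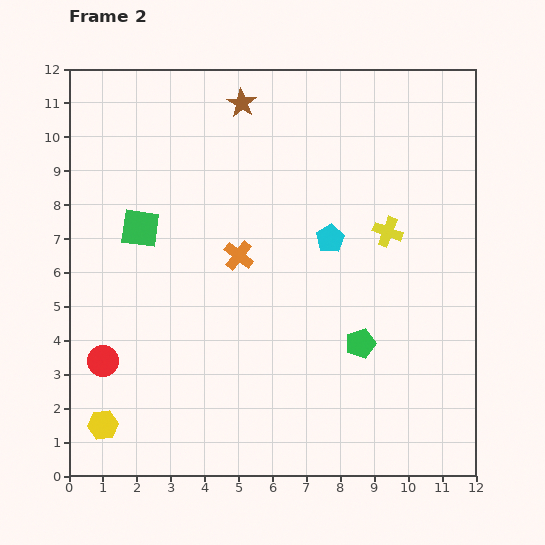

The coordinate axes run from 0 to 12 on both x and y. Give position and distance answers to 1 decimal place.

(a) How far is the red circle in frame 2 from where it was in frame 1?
3.4

The red circle moved from (3.3, 0.9) to (1.0, 3.4), a distance of √(2.3² + 2.5²) ≈ 3.4.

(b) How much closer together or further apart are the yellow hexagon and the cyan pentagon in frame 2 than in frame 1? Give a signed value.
-0.3

Distance in frame 1: 9.0. Distance in frame 2: 8.7.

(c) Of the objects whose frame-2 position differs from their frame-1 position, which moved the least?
the yellow hexagon

(moved 0.6)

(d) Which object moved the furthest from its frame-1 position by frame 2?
the brown star

(moved 4.1; next 3.6)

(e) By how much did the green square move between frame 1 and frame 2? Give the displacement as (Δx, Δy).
(-1.7, 3.2)

The green square was at (3.8, 4.1) in frame 1 and (2.1, 7.3) in frame 2.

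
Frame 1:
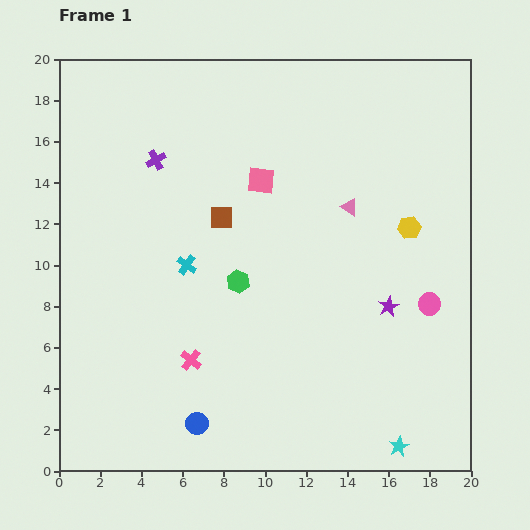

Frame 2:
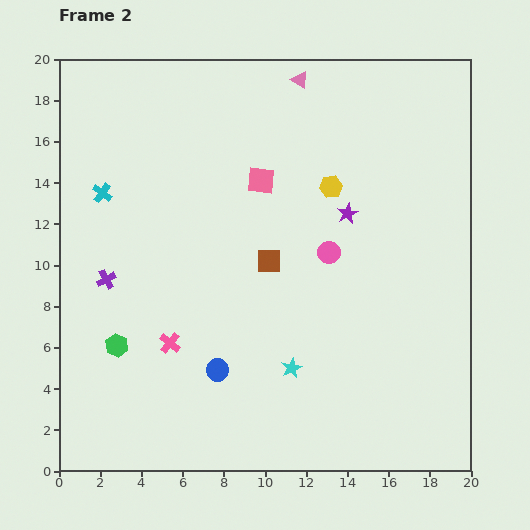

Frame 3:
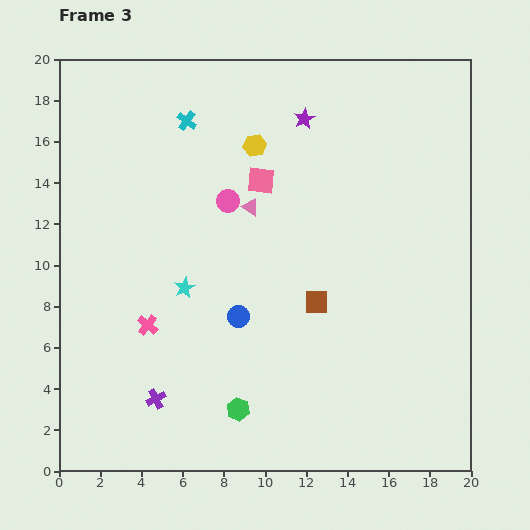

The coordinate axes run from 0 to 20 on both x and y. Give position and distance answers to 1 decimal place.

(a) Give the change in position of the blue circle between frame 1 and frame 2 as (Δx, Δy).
(1.0, 2.6)

The blue circle was at (6.7, 2.3) in frame 1 and (7.7, 4.9) in frame 2.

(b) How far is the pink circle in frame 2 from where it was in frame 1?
5.5

The pink circle moved from (18.0, 8.1) to (13.1, 10.6), a distance of √(4.9² + 2.5²) ≈ 5.5.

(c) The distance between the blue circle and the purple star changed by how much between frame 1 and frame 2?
-1.0

Distance in frame 1: 10.9. Distance in frame 2: 9.9.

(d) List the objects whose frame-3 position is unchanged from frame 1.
the pink square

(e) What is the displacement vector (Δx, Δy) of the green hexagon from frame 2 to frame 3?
(5.9, -3.1)

The green hexagon was at (2.8, 6.1) in frame 2 and (8.7, 3.0) in frame 3.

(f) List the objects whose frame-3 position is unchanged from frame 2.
the pink square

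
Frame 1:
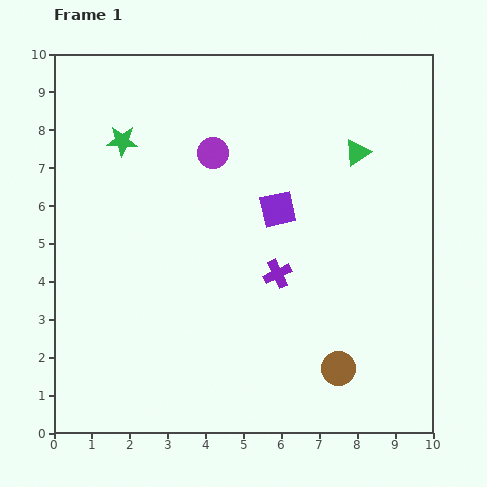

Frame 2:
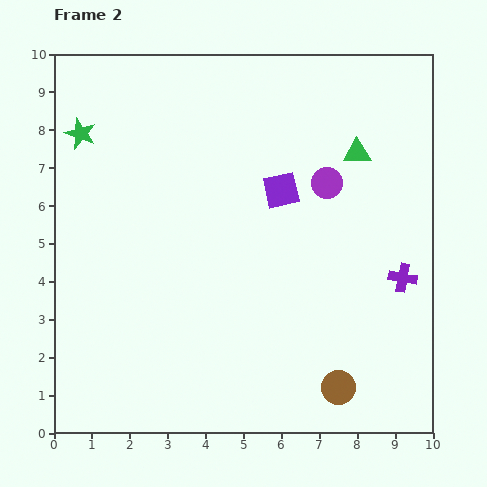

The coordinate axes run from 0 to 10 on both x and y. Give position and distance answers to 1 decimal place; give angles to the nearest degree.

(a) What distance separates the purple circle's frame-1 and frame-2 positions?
3.1

The purple circle moved from (4.2, 7.4) to (7.2, 6.6), a distance of √(3.0² + 0.8²) ≈ 3.1.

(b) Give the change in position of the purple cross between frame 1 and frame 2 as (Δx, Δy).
(3.3, -0.1)

The purple cross was at (5.9, 4.2) in frame 1 and (9.2, 4.1) in frame 2.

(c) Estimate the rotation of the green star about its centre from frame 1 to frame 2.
19° clockwise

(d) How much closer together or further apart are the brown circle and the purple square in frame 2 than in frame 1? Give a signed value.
+0.9

Distance in frame 1: 4.5. Distance in frame 2: 5.4.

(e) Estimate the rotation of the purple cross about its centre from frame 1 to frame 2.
36° clockwise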